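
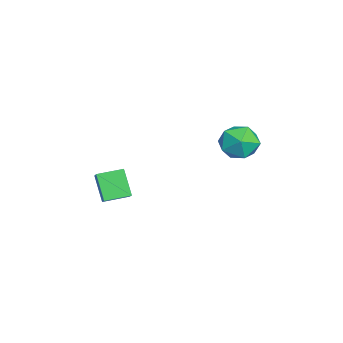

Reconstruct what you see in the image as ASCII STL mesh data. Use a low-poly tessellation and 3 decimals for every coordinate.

solid 
facet normal 0.455 0.585 0.671
outer loop
vertex 0.966 3.841 -0.254
vertex 0.602 3.355 0.416
vertex 1.406 3.122 0.074
endloop
endfacet
facet normal 0.837 0.544 0.069
outer loop
vertex 0.966 3.841 -0.254
vertex 1.406 3.122 0.074
vertex 1.383 3.271 -0.818
endloop
endfacet
facet normal 0.427 0.774 -0.467
outer loop
vertex 0.966 3.841 -0.254
vertex 1.383 3.271 -0.818
vertex 0.565 3.596 -1.026
endloop
endfacet
facet normal -0.207 0.958 -0.196
outer loop
vertex 0.966 3.841 -0.254
vertex 0.565 3.596 -1.026
vertex 0.083 3.648 -0.263
endloop
endfacet
facet normal -0.189 0.841 0.507
outer loop
vertex 0.966 3.841 -0.254
vertex 0.083 3.648 -0.263
vertex 0.602 3.355 0.416
endloop
endfacet
facet normal 0.988 -0.144 -0.050
outer loop
vertex 1.383 3.271 -0.818
vertex 1.406 3.122 0.074
vertex 1.277 2.432 -0.497
endloop
endfacet
facet normal 0.371 -0.077 0.925
outer loop
vertex 1.406 3.122 0.074
vertex 0.602 3.355 0.416
vertex 0.795 2.484 0.266
endloop
endfacet
facet normal -0.672 0.337 0.659
outer loop
vertex 0.602 3.355 0.416
vertex 0.083 3.648 -0.263
vertex -0.023 2.809 0.058
endloop
endfacet
facet normal -0.701 0.528 -0.479
outer loop
vertex 0.083 3.648 -0.263
vertex 0.565 3.596 -1.026
vertex -0.046 2.958 -0.834
endloop
endfacet
facet normal 0.325 0.230 -0.917
outer loop
vertex 0.565 3.596 -1.026
vertex 1.383 3.271 -0.818
vertex 0.758 2.725 -1.176
endloop
endfacet
facet normal 0.207 -0.958 0.196
outer loop
vertex 0.394 2.239 -0.506
vertex 1.277 2.432 -0.497
vertex 0.795 2.484 0.266
endloop
endfacet
facet normal -0.427 -0.774 0.467
outer loop
vertex 0.394 2.239 -0.506
vertex 0.795 2.484 0.266
vertex -0.023 2.809 0.058
endloop
endfacet
facet normal -0.837 -0.544 -0.069
outer loop
vertex 0.394 2.239 -0.506
vertex -0.023 2.809 0.058
vertex -0.046 2.958 -0.834
endloop
endfacet
facet normal -0.455 -0.585 -0.671
outer loop
vertex 0.394 2.239 -0.506
vertex -0.046 2.958 -0.834
vertex 0.758 2.725 -1.176
endloop
endfacet
facet normal 0.189 -0.841 -0.507
outer loop
vertex 0.394 2.239 -0.506
vertex 0.758 2.725 -1.176
vertex 1.277 2.432 -0.497
endloop
endfacet
facet normal 0.701 -0.528 0.479
outer loop
vertex 0.795 2.484 0.266
vertex 1.277 2.432 -0.497
vertex 1.406 3.122 0.074
endloop
endfacet
facet normal -0.325 -0.230 0.917
outer loop
vertex -0.023 2.809 0.058
vertex 0.795 2.484 0.266
vertex 0.602 3.355 0.416
endloop
endfacet
facet normal -0.988 0.144 0.050
outer loop
vertex -0.046 2.958 -0.834
vertex -0.023 2.809 0.058
vertex 0.083 3.648 -0.263
endloop
endfacet
facet normal -0.371 0.077 -0.925
outer loop
vertex 0.758 2.725 -1.176
vertex -0.046 2.958 -0.834
vertex 0.565 3.596 -1.026
endloop
endfacet
facet normal 0.672 -0.337 -0.659
outer loop
vertex 1.277 2.432 -0.497
vertex 0.758 2.725 -1.176
vertex 1.383 3.271 -0.818
endloop
endfacet
facet normal -0.507 -0.275 0.817
outer loop
vertex 1.724 -2.194 -1.706
vertex 1.432 -1.197 -1.552
vertex 0.663 -2.392 -2.431
endloop
endfacet
facet normal 0.278 -0.949 -0.147
outer loop
vertex 1.308 -2.043 -3.468
vertex 1.724 -2.194 -1.706
vertex 0.663 -2.392 -2.431
endloop
endfacet
facet normal -0.507 -0.274 0.817
outer loop
vertex 0.663 -2.392 -2.431
vertex 1.432 -1.197 -1.552
vertex 0.372 -1.395 -2.277
endloop
endfacet
facet normal -0.816 -0.152 -0.558
outer loop
vertex 0.372 -1.395 -2.277
vertex 1.308 -2.043 -3.468
vertex 0.663 -2.392 -2.431
endloop
endfacet
facet normal 0.815 0.153 0.558
outer loop
vertex 1.724 -2.194 -1.706
vertex 2.077 -0.848 -2.589
vertex 1.432 -1.197 -1.552
endloop
endfacet
facet normal 0.278 -0.949 -0.147
outer loop
vertex 2.368 -1.845 -2.743
vertex 1.724 -2.194 -1.706
vertex 1.308 -2.043 -3.468
endloop
endfacet
facet normal 0.816 0.152 0.558
outer loop
vertex 2.368 -1.845 -2.743
vertex 2.077 -0.848 -2.589
vertex 1.724 -2.194 -1.706
endloop
endfacet
facet normal -0.278 0.949 0.147
outer loop
vertex 1.432 -1.197 -1.552
vertex 2.077 -0.848 -2.589
vertex 0.372 -1.395 -2.277
endloop
endfacet
facet normal -0.816 -0.153 -0.558
outer loop
vertex 1.016 -1.046 -3.314
vertex 1.308 -2.043 -3.468
vertex 0.372 -1.395 -2.277
endloop
endfacet
facet normal -0.278 0.949 0.147
outer loop
vertex 0.372 -1.395 -2.277
vertex 2.077 -0.848 -2.589
vertex 1.016 -1.046 -3.314
endloop
endfacet
facet normal 0.507 0.275 -0.817
outer loop
vertex 1.016 -1.046 -3.314
vertex 2.368 -1.845 -2.743
vertex 1.308 -2.043 -3.468
endloop
endfacet
facet normal 0.507 0.274 -0.817
outer loop
vertex 2.077 -0.848 -2.589
vertex 2.368 -1.845 -2.743
vertex 1.016 -1.046 -3.314
endloop
endfacet

endsolid


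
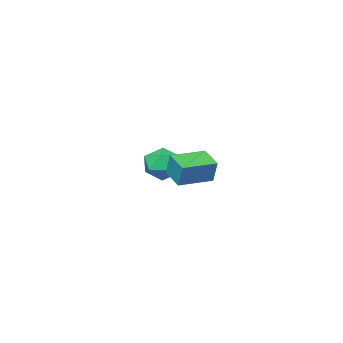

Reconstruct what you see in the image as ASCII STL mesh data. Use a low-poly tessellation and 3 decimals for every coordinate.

solid 
facet normal -0.982 0.190 0.002
outer loop
vertex 2.544 3.416 2.418
vertex 2.764 4.558 2.02
vertex 2.467 3.028 1.264
endloop
endfacet
facet normal -0.179 -0.929 0.324
outer loop
vertex 4.156 2.702 1.26
vertex 2.544 3.416 2.418
vertex 2.467 3.028 1.264
endloop
endfacet
facet normal -0.982 0.190 0.002
outer loop
vertex 2.467 3.028 1.264
vertex 2.764 4.558 2.02
vertex 2.687 4.171 0.865
endloop
endfacet
facet normal -0.064 -0.318 -0.946
outer loop
vertex 2.687 4.171 0.865
vertex 4.156 2.702 1.26
vertex 2.467 3.028 1.264
endloop
endfacet
facet normal 0.064 0.317 0.946
outer loop
vertex 2.544 3.416 2.418
vertex 4.453 4.232 2.016
vertex 2.764 4.558 2.02
endloop
endfacet
facet normal -0.179 -0.929 0.323
outer loop
vertex 4.233 3.089 2.415
vertex 2.544 3.416 2.418
vertex 4.156 2.702 1.26
endloop
endfacet
facet normal 0.063 0.318 0.946
outer loop
vertex 4.233 3.089 2.415
vertex 4.453 4.232 2.016
vertex 2.544 3.416 2.418
endloop
endfacet
facet normal 0.179 0.929 -0.323
outer loop
vertex 2.764 4.558 2.02
vertex 4.453 4.232 2.016
vertex 2.687 4.171 0.865
endloop
endfacet
facet normal -0.063 -0.318 -0.946
outer loop
vertex 4.376 3.844 0.862
vertex 4.156 2.702 1.26
vertex 2.687 4.171 0.865
endloop
endfacet
facet normal 0.179 0.929 -0.324
outer loop
vertex 2.687 4.171 0.865
vertex 4.453 4.232 2.016
vertex 4.376 3.844 0.862
endloop
endfacet
facet normal 0.982 -0.190 -0.002
outer loop
vertex 4.376 3.844 0.862
vertex 4.233 3.089 2.415
vertex 4.156 2.702 1.26
endloop
endfacet
facet normal 0.982 -0.190 -0.002
outer loop
vertex 4.453 4.232 2.016
vertex 4.233 3.089 2.415
vertex 4.376 3.844 0.862
endloop
endfacet
facet normal -0.914 0.400 0.067
outer loop
vertex -0.013 -1.525 -0.839
vertex -0.325 -2.34 -0.235
vertex 0.088 -1.472 0.216
endloop
endfacet
facet normal -0.419 0.908 -0.006
outer loop
vertex -0.013 -1.525 -0.839
vertex 0.088 -1.472 0.216
vertex 0.868 -1.116 -0.41
endloop
endfacet
facet normal -0.066 0.787 -0.614
outer loop
vertex -0.013 -1.525 -0.839
vertex 0.868 -1.116 -0.41
vertex 0.937 -1.765 -1.249
endloop
endfacet
facet normal -0.344 0.204 -0.917
outer loop
vertex -0.013 -1.525 -0.839
vertex 0.937 -1.765 -1.249
vertex 0.199 -2.521 -1.14
endloop
endfacet
facet normal -0.868 -0.035 -0.496
outer loop
vertex -0.013 -1.525 -0.839
vertex 0.199 -2.521 -1.14
vertex -0.325 -2.34 -0.235
endloop
endfacet
facet normal 0.044 0.844 0.534
outer loop
vertex 0.868 -1.116 -0.41
vertex 0.088 -1.472 0.216
vertex 1.101 -1.679 0.46
endloop
endfacet
facet normal -0.758 0.022 0.652
outer loop
vertex 0.088 -1.472 0.216
vertex -0.325 -2.34 -0.235
vertex 0.363 -2.435 0.569
endloop
endfacet
facet normal -0.683 -0.683 -0.259
outer loop
vertex -0.325 -2.34 -0.235
vertex 0.199 -2.521 -1.14
vertex 0.432 -3.084 -0.27
endloop
endfacet
facet normal 0.166 -0.297 -0.940
outer loop
vertex 0.199 -2.521 -1.14
vertex 0.937 -1.765 -1.249
vertex 1.212 -2.728 -0.896
endloop
endfacet
facet normal 0.615 0.647 -0.450
outer loop
vertex 0.937 -1.765 -1.249
vertex 0.868 -1.116 -0.41
vertex 1.625 -1.86 -0.445
endloop
endfacet
facet normal 0.344 -0.204 0.917
outer loop
vertex 1.313 -2.675 0.159
vertex 1.101 -1.679 0.46
vertex 0.363 -2.435 0.569
endloop
endfacet
facet normal 0.066 -0.787 0.614
outer loop
vertex 1.313 -2.675 0.159
vertex 0.363 -2.435 0.569
vertex 0.432 -3.084 -0.27
endloop
endfacet
facet normal 0.419 -0.908 0.006
outer loop
vertex 1.313 -2.675 0.159
vertex 0.432 -3.084 -0.27
vertex 1.212 -2.728 -0.896
endloop
endfacet
facet normal 0.914 -0.400 -0.067
outer loop
vertex 1.313 -2.675 0.159
vertex 1.212 -2.728 -0.896
vertex 1.625 -1.86 -0.445
endloop
endfacet
facet normal 0.868 0.035 0.496
outer loop
vertex 1.313 -2.675 0.159
vertex 1.625 -1.86 -0.445
vertex 1.101 -1.679 0.46
endloop
endfacet
facet normal -0.166 0.297 0.940
outer loop
vertex 0.363 -2.435 0.569
vertex 1.101 -1.679 0.46
vertex 0.088 -1.472 0.216
endloop
endfacet
facet normal -0.615 -0.647 0.450
outer loop
vertex 0.432 -3.084 -0.27
vertex 0.363 -2.435 0.569
vertex -0.325 -2.34 -0.235
endloop
endfacet
facet normal -0.044 -0.844 -0.534
outer loop
vertex 1.212 -2.728 -0.896
vertex 0.432 -3.084 -0.27
vertex 0.199 -2.521 -1.14
endloop
endfacet
facet normal 0.758 -0.022 -0.652
outer loop
vertex 1.625 -1.86 -0.445
vertex 1.212 -2.728 -0.896
vertex 0.937 -1.765 -1.249
endloop
endfacet
facet normal 0.683 0.683 0.259
outer loop
vertex 1.101 -1.679 0.46
vertex 1.625 -1.86 -0.445
vertex 0.868 -1.116 -0.41
endloop
endfacet

endsolid


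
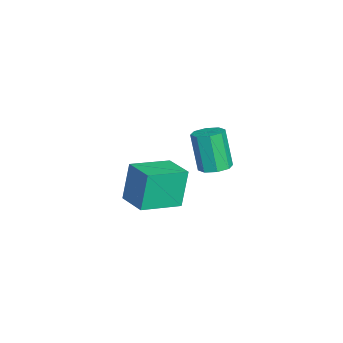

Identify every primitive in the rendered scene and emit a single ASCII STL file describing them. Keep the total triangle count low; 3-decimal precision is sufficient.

solid 
facet normal 0.282 0.172 -0.944
outer loop
vertex 4.193 2.565 1.823
vertex 3.492 2.486 1.599
vertex 3.908 3.054 1.827
endloop
endfacet
facet normal 0.817 0.473 0.330
outer loop
vertex 4.193 2.565 1.823
vertex 3.908 3.054 1.827
vertex 3.649 2.233 3.645
endloop
endfacet
facet normal 0.817 0.473 0.330
outer loop
vertex 3.649 2.233 3.645
vertex 3.908 3.054 1.827
vertex 3.364 2.722 3.649
endloop
endfacet
facet normal -0.282 -0.172 0.944
outer loop
vertex 3.649 2.233 3.645
vertex 3.364 2.722 3.649
vertex 2.948 2.154 3.421
endloop
endfacet
facet normal 0.281 0.173 -0.944
outer loop
vertex 3.908 3.054 1.827
vertex 3.492 2.486 1.599
vertex 3.379 3.211 1.698
endloop
endfacet
facet normal 0.222 0.945 0.239
outer loop
vertex 3.908 3.054 1.827
vertex 3.379 3.211 1.698
vertex 3.364 2.722 3.649
endloop
endfacet
facet normal 0.222 0.945 0.239
outer loop
vertex 3.364 2.722 3.649
vertex 3.379 3.211 1.698
vertex 2.835 2.879 3.519
endloop
endfacet
facet normal -0.283 -0.172 0.944
outer loop
vertex 3.364 2.722 3.649
vertex 2.835 2.879 3.519
vertex 2.948 2.154 3.421
endloop
endfacet
facet normal 0.281 0.173 -0.944
outer loop
vertex 3.379 3.211 1.698
vertex 3.492 2.486 1.599
vertex 2.916 2.943 1.511
endloop
endfacet
facet normal -0.503 0.864 0.007
outer loop
vertex 3.379 3.211 1.698
vertex 2.916 2.943 1.511
vertex 2.835 2.879 3.519
endloop
endfacet
facet normal -0.504 0.864 0.007
outer loop
vertex 2.835 2.879 3.519
vertex 2.916 2.943 1.511
vertex 2.373 2.611 3.332
endloop
endfacet
facet normal -0.282 -0.172 0.944
outer loop
vertex 2.835 2.879 3.519
vertex 2.373 2.611 3.332
vertex 2.948 2.154 3.421
endloop
endfacet
facet normal 0.282 0.174 -0.944
outer loop
vertex 2.916 2.943 1.511
vertex 3.492 2.486 1.599
vertex 2.791 2.407 1.375
endloop
endfacet
facet normal -0.934 0.276 -0.228
outer loop
vertex 2.916 2.943 1.511
vertex 2.791 2.407 1.375
vertex 2.373 2.611 3.332
endloop
endfacet
facet normal -0.933 0.277 -0.228
outer loop
vertex 2.373 2.611 3.332
vertex 2.791 2.407 1.375
vertex 2.247 2.075 3.197
endloop
endfacet
facet normal -0.282 -0.171 0.944
outer loop
vertex 2.373 2.611 3.332
vertex 2.247 2.075 3.197
vertex 2.948 2.154 3.421
endloop
endfacet
facet normal 0.282 0.172 -0.944
outer loop
vertex 2.791 2.407 1.375
vertex 3.492 2.486 1.599
vertex 3.076 1.918 1.371
endloop
endfacet
facet normal -0.817 -0.473 -0.330
outer loop
vertex 2.791 2.407 1.375
vertex 3.076 1.918 1.371
vertex 2.247 2.075 3.197
endloop
endfacet
facet normal -0.817 -0.473 -0.330
outer loop
vertex 2.247 2.075 3.197
vertex 3.076 1.918 1.371
vertex 2.532 1.586 3.193
endloop
endfacet
facet normal -0.282 -0.172 0.944
outer loop
vertex 2.247 2.075 3.197
vertex 2.532 1.586 3.193
vertex 2.948 2.154 3.421
endloop
endfacet
facet normal 0.283 0.172 -0.944
outer loop
vertex 3.076 1.918 1.371
vertex 3.492 2.486 1.599
vertex 3.605 1.761 1.501
endloop
endfacet
facet normal -0.222 -0.945 -0.239
outer loop
vertex 3.076 1.918 1.371
vertex 3.605 1.761 1.501
vertex 2.532 1.586 3.193
endloop
endfacet
facet normal -0.222 -0.945 -0.239
outer loop
vertex 2.532 1.586 3.193
vertex 3.605 1.761 1.501
vertex 3.061 1.429 3.322
endloop
endfacet
facet normal -0.281 -0.173 0.944
outer loop
vertex 2.532 1.586 3.193
vertex 3.061 1.429 3.322
vertex 2.948 2.154 3.421
endloop
endfacet
facet normal 0.282 0.172 -0.944
outer loop
vertex 3.605 1.761 1.501
vertex 3.492 2.486 1.599
vertex 4.067 2.029 1.688
endloop
endfacet
facet normal 0.504 -0.864 -0.007
outer loop
vertex 3.605 1.761 1.501
vertex 4.067 2.029 1.688
vertex 3.061 1.429 3.322
endloop
endfacet
facet normal 0.503 -0.864 -0.007
outer loop
vertex 3.061 1.429 3.322
vertex 4.067 2.029 1.688
vertex 3.524 1.697 3.509
endloop
endfacet
facet normal -0.281 -0.173 0.944
outer loop
vertex 3.061 1.429 3.322
vertex 3.524 1.697 3.509
vertex 2.948 2.154 3.421
endloop
endfacet
facet normal 0.282 0.171 -0.944
outer loop
vertex 4.067 2.029 1.688
vertex 3.492 2.486 1.599
vertex 4.193 2.565 1.823
endloop
endfacet
facet normal 0.934 -0.277 0.228
outer loop
vertex 4.067 2.029 1.688
vertex 4.193 2.565 1.823
vertex 3.524 1.697 3.509
endloop
endfacet
facet normal 0.934 -0.276 0.229
outer loop
vertex 3.524 1.697 3.509
vertex 4.193 2.565 1.823
vertex 3.649 2.233 3.645
endloop
endfacet
facet normal -0.282 -0.174 0.944
outer loop
vertex 3.524 1.697 3.509
vertex 3.649 2.233 3.645
vertex 2.948 2.154 3.421
endloop
endfacet
facet normal -0.829 -0.550 -0.102
outer loop
vertex -0.549 -1.289 -1.084
vertex -1.658 0.478 -1.605
vertex -0.107 -1.591 -3.053
endloop
endfacet
facet normal 0.516 -0.822 0.242
outer loop
vertex 1.178 -0.738 -2.895
vertex -0.549 -1.289 -1.084
vertex -0.107 -1.591 -3.053
endloop
endfacet
facet normal -0.829 -0.550 -0.102
outer loop
vertex -0.107 -1.591 -3.053
vertex -1.658 0.478 -1.605
vertex -1.215 0.176 -3.573
endloop
endfacet
facet normal 0.217 -0.148 -0.965
outer loop
vertex -1.215 0.176 -3.573
vertex 1.178 -0.738 -2.895
vertex -0.107 -1.591 -3.053
endloop
endfacet
facet normal -0.217 0.148 0.965
outer loop
vertex -0.549 -1.289 -1.084
vertex -0.373 1.331 -1.447
vertex -1.658 0.478 -1.605
endloop
endfacet
facet normal 0.516 -0.822 0.242
outer loop
vertex 0.735 -0.436 -0.927
vertex -0.549 -1.289 -1.084
vertex 1.178 -0.738 -2.895
endloop
endfacet
facet normal -0.216 0.148 0.965
outer loop
vertex 0.735 -0.436 -0.927
vertex -0.373 1.331 -1.447
vertex -0.549 -1.289 -1.084
endloop
endfacet
facet normal -0.516 0.822 -0.242
outer loop
vertex -1.658 0.478 -1.605
vertex -0.373 1.331 -1.447
vertex -1.215 0.176 -3.573
endloop
endfacet
facet normal 0.217 -0.149 -0.965
outer loop
vertex 0.069 1.029 -3.416
vertex 1.178 -0.738 -2.895
vertex -1.215 0.176 -3.573
endloop
endfacet
facet normal -0.516 0.822 -0.242
outer loop
vertex -1.215 0.176 -3.573
vertex -0.373 1.331 -1.447
vertex 0.069 1.029 -3.416
endloop
endfacet
facet normal 0.829 0.550 0.102
outer loop
vertex 0.069 1.029 -3.416
vertex 0.735 -0.436 -0.927
vertex 1.178 -0.738 -2.895
endloop
endfacet
facet normal 0.829 0.550 0.102
outer loop
vertex -0.373 1.331 -1.447
vertex 0.735 -0.436 -0.927
vertex 0.069 1.029 -3.416
endloop
endfacet

endsolid


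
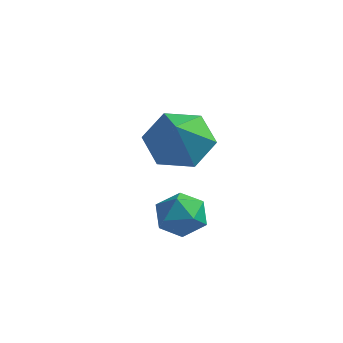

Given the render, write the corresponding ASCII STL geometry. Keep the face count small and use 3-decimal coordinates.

solid 
facet normal 0.077 0.396 0.915
outer loop
vertex 1.142 1.06 -0.049
vertex 1.399 0.368 0.229
vertex 1.915 0.899 -0.044
endloop
endfacet
facet normal 0.183 0.892 0.413
outer loop
vertex 1.142 1.06 -0.049
vertex 1.915 0.899 -0.044
vertex 1.59 1.255 -0.668
endloop
endfacet
facet normal -0.398 0.917 0.001
outer loop
vertex 1.142 1.06 -0.049
vertex 1.59 1.255 -0.668
vertex 0.874 0.944 -0.782
endloop
endfacet
facet normal -0.865 0.437 0.247
outer loop
vertex 1.142 1.06 -0.049
vertex 0.874 0.944 -0.782
vertex 0.756 0.396 -0.227
endloop
endfacet
facet normal -0.571 0.114 0.813
outer loop
vertex 1.142 1.06 -0.049
vertex 0.756 0.396 -0.227
vertex 1.399 0.368 0.229
endloop
endfacet
facet normal 0.731 0.682 0.008
outer loop
vertex 1.59 1.255 -0.668
vertex 1.915 0.899 -0.044
vertex 2.124 0.684 -0.773
endloop
endfacet
facet normal 0.558 -0.121 0.821
outer loop
vertex 1.915 0.899 -0.044
vertex 1.399 0.368 0.229
vertex 2.006 0.136 -0.218
endloop
endfacet
facet normal -0.489 -0.577 0.654
outer loop
vertex 1.399 0.368 0.229
vertex 0.756 0.396 -0.227
vertex 1.29 -0.175 -0.332
endloop
endfacet
facet normal -0.964 -0.056 -0.260
outer loop
vertex 0.756 0.396 -0.227
vertex 0.874 0.944 -0.782
vertex 0.965 0.181 -0.956
endloop
endfacet
facet normal -0.209 0.723 -0.659
outer loop
vertex 0.874 0.944 -0.782
vertex 1.59 1.255 -0.668
vertex 1.481 0.712 -1.229
endloop
endfacet
facet normal 0.865 -0.437 -0.247
outer loop
vertex 1.738 0.02 -0.951
vertex 2.124 0.684 -0.773
vertex 2.006 0.136 -0.218
endloop
endfacet
facet normal 0.398 -0.917 -0.001
outer loop
vertex 1.738 0.02 -0.951
vertex 2.006 0.136 -0.218
vertex 1.29 -0.175 -0.332
endloop
endfacet
facet normal -0.183 -0.892 -0.413
outer loop
vertex 1.738 0.02 -0.951
vertex 1.29 -0.175 -0.332
vertex 0.965 0.181 -0.956
endloop
endfacet
facet normal -0.077 -0.396 -0.915
outer loop
vertex 1.738 0.02 -0.951
vertex 0.965 0.181 -0.956
vertex 1.481 0.712 -1.229
endloop
endfacet
facet normal 0.571 -0.114 -0.813
outer loop
vertex 1.738 0.02 -0.951
vertex 1.481 0.712 -1.229
vertex 2.124 0.684 -0.773
endloop
endfacet
facet normal 0.964 0.056 0.260
outer loop
vertex 2.006 0.136 -0.218
vertex 2.124 0.684 -0.773
vertex 1.915 0.899 -0.044
endloop
endfacet
facet normal 0.209 -0.723 0.659
outer loop
vertex 1.29 -0.175 -0.332
vertex 2.006 0.136 -0.218
vertex 1.399 0.368 0.229
endloop
endfacet
facet normal -0.731 -0.682 -0.008
outer loop
vertex 0.965 0.181 -0.956
vertex 1.29 -0.175 -0.332
vertex 0.756 0.396 -0.227
endloop
endfacet
facet normal -0.558 0.121 -0.821
outer loop
vertex 1.481 0.712 -1.229
vertex 0.965 0.181 -0.956
vertex 0.874 0.944 -0.782
endloop
endfacet
facet normal 0.489 0.577 -0.654
outer loop
vertex 2.124 0.684 -0.773
vertex 1.481 0.712 -1.229
vertex 1.59 1.255 -0.668
endloop
endfacet
facet normal -0.252 0.624 -0.740
outer loop
vertex 0.564 3.107 -0.429
vertex -0.154 3.565 0.201
vertex 0.84 3.934 0.174
endloop
endfacet
facet normal 0.944 -0.330 0.020
outer loop
vertex 0.564 3.107 -0.429
vertex 0.84 3.934 0.174
vertex 0.294 2.455 1.519
endloop
endfacet
facet normal -0.252 0.624 -0.740
outer loop
vertex 0.84 3.934 0.174
vertex -0.154 3.565 0.201
vertex 0.121 4.392 0.805
endloop
endfacet
facet normal 0.729 0.293 0.618
outer loop
vertex 0.84 3.934 0.174
vertex 0.121 4.392 0.805
vertex 0.294 2.455 1.519
endloop
endfacet
facet normal -0.252 0.624 -0.740
outer loop
vertex 0.121 4.392 0.805
vertex -0.154 3.565 0.201
vertex -0.872 4.023 0.832
endloop
endfacet
facet normal -0.100 0.336 0.936
outer loop
vertex 0.121 4.392 0.805
vertex -0.872 4.023 0.832
vertex 0.294 2.455 1.519
endloop
endfacet
facet normal -0.252 0.624 -0.740
outer loop
vertex -0.872 4.023 0.832
vertex -0.154 3.565 0.201
vertex -1.147 3.196 0.228
endloop
endfacet
facet normal -0.714 -0.243 0.657
outer loop
vertex -0.872 4.023 0.832
vertex -1.147 3.196 0.228
vertex 0.294 2.455 1.519
endloop
endfacet
facet normal -0.252 0.623 -0.740
outer loop
vertex -1.147 3.196 0.228
vertex -0.154 3.565 0.201
vertex -0.429 2.738 -0.402
endloop
endfacet
facet normal -0.499 -0.865 0.060
outer loop
vertex -1.147 3.196 0.228
vertex -0.429 2.738 -0.402
vertex 0.294 2.455 1.519
endloop
endfacet
facet normal -0.252 0.623 -0.740
outer loop
vertex -0.429 2.738 -0.402
vertex -0.154 3.565 0.201
vertex 0.564 3.107 -0.429
endloop
endfacet
facet normal 0.330 -0.908 -0.258
outer loop
vertex -0.429 2.738 -0.402
vertex 0.564 3.107 -0.429
vertex 0.294 2.455 1.519
endloop
endfacet

endsolid


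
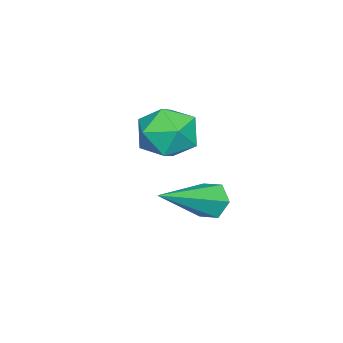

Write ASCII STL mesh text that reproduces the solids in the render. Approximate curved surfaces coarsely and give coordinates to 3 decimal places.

solid 
facet normal -0.815 0.336 -0.472
outer loop
vertex 1.685 -0.383 -2.835
vertex 1.507 -0.197 -2.395
vertex 1.8 0.094 -2.694
endloop
endfacet
facet normal 0.713 0.035 -0.700
outer loop
vertex 1.685 -0.383 -2.835
vertex 1.8 0.094 -2.694
vertex 2.973 -0.803 -1.545
endloop
endfacet
facet normal -0.815 0.337 -0.471
outer loop
vertex 1.8 0.094 -2.694
vertex 1.507 -0.197 -2.395
vertex 1.622 0.279 -2.253
endloop
endfacet
facet normal 0.643 0.763 -0.061
outer loop
vertex 1.8 0.094 -2.694
vertex 1.622 0.279 -2.253
vertex 2.973 -0.803 -1.545
endloop
endfacet
facet normal -0.814 0.338 -0.472
outer loop
vertex 1.622 0.279 -2.253
vertex 1.507 -0.197 -2.395
vertex 1.328 -0.012 -1.954
endloop
endfacet
facet normal 0.124 0.647 0.752
outer loop
vertex 1.622 0.279 -2.253
vertex 1.328 -0.012 -1.954
vertex 2.973 -0.803 -1.545
endloop
endfacet
facet normal -0.814 0.338 -0.472
outer loop
vertex 1.328 -0.012 -1.954
vertex 1.507 -0.197 -2.395
vertex 1.213 -0.488 -2.096
endloop
endfacet
facet normal -0.325 -0.197 0.925
outer loop
vertex 1.328 -0.012 -1.954
vertex 1.213 -0.488 -2.096
vertex 2.973 -0.803 -1.545
endloop
endfacet
facet normal -0.814 0.337 -0.473
outer loop
vertex 1.213 -0.488 -2.096
vertex 1.507 -0.197 -2.395
vertex 1.392 -0.673 -2.536
endloop
endfacet
facet normal -0.255 -0.924 0.285
outer loop
vertex 1.213 -0.488 -2.096
vertex 1.392 -0.673 -2.536
vertex 2.973 -0.803 -1.545
endloop
endfacet
facet normal -0.815 0.337 -0.472
outer loop
vertex 1.392 -0.673 -2.536
vertex 1.507 -0.197 -2.395
vertex 1.685 -0.383 -2.835
endloop
endfacet
facet normal 0.263 -0.809 -0.526
outer loop
vertex 1.392 -0.673 -2.536
vertex 1.685 -0.383 -2.835
vertex 2.973 -0.803 -1.545
endloop
endfacet
facet normal -0.886 0.358 0.296
outer loop
vertex -0.66 -1.541 -1.703
vertex -0.661 -2.059 -1.08
vertex -0.335 -1.323 -0.994
endloop
endfacet
facet normal -0.505 0.863 -0.034
outer loop
vertex -0.66 -1.541 -1.703
vertex -0.335 -1.323 -0.994
vertex 0.038 -1.132 -1.686
endloop
endfacet
facet normal -0.353 0.630 -0.692
outer loop
vertex -0.66 -1.541 -1.703
vertex 0.038 -1.132 -1.686
vertex -0.057 -1.75 -2.201
endloop
endfacet
facet normal -0.641 -0.019 -0.768
outer loop
vertex -0.66 -1.541 -1.703
vertex -0.057 -1.75 -2.201
vertex -0.489 -2.323 -1.826
endloop
endfacet
facet normal -0.970 -0.187 -0.157
outer loop
vertex -0.66 -1.541 -1.703
vertex -0.489 -2.323 -1.826
vertex -0.661 -2.059 -1.08
endloop
endfacet
facet normal 0.110 0.941 0.319
outer loop
vertex 0.038 -1.132 -1.686
vertex -0.335 -1.323 -0.994
vertex 0.469 -1.397 -1.054
endloop
endfacet
facet normal -0.506 0.124 0.853
outer loop
vertex -0.335 -1.323 -0.994
vertex -0.661 -2.059 -1.08
vertex 0.037 -1.97 -0.679
endloop
endfacet
facet normal -0.642 -0.757 0.120
outer loop
vertex -0.661 -2.059 -1.08
vertex -0.489 -2.323 -1.826
vertex -0.058 -2.588 -1.194
endloop
endfacet
facet normal -0.109 -0.485 -0.868
outer loop
vertex -0.489 -2.323 -1.826
vertex -0.057 -1.75 -2.201
vertex 0.315 -2.397 -1.886
endloop
endfacet
facet normal 0.355 0.566 -0.744
outer loop
vertex -0.057 -1.75 -2.201
vertex 0.038 -1.132 -1.686
vertex 0.641 -1.661 -1.8
endloop
endfacet
facet normal 0.641 0.019 0.768
outer loop
vertex 0.64 -2.179 -1.177
vertex 0.469 -1.397 -1.054
vertex 0.037 -1.97 -0.679
endloop
endfacet
facet normal 0.353 -0.630 0.692
outer loop
vertex 0.64 -2.179 -1.177
vertex 0.037 -1.97 -0.679
vertex -0.058 -2.588 -1.194
endloop
endfacet
facet normal 0.505 -0.863 0.034
outer loop
vertex 0.64 -2.179 -1.177
vertex -0.058 -2.588 -1.194
vertex 0.315 -2.397 -1.886
endloop
endfacet
facet normal 0.886 -0.358 -0.296
outer loop
vertex 0.64 -2.179 -1.177
vertex 0.315 -2.397 -1.886
vertex 0.641 -1.661 -1.8
endloop
endfacet
facet normal 0.970 0.187 0.157
outer loop
vertex 0.64 -2.179 -1.177
vertex 0.641 -1.661 -1.8
vertex 0.469 -1.397 -1.054
endloop
endfacet
facet normal 0.109 0.485 0.868
outer loop
vertex 0.037 -1.97 -0.679
vertex 0.469 -1.397 -1.054
vertex -0.335 -1.323 -0.994
endloop
endfacet
facet normal -0.355 -0.566 0.744
outer loop
vertex -0.058 -2.588 -1.194
vertex 0.037 -1.97 -0.679
vertex -0.661 -2.059 -1.08
endloop
endfacet
facet normal -0.110 -0.941 -0.319
outer loop
vertex 0.315 -2.397 -1.886
vertex -0.058 -2.588 -1.194
vertex -0.489 -2.323 -1.826
endloop
endfacet
facet normal 0.506 -0.124 -0.853
outer loop
vertex 0.641 -1.661 -1.8
vertex 0.315 -2.397 -1.886
vertex -0.057 -1.75 -2.201
endloop
endfacet
facet normal 0.642 0.757 -0.120
outer loop
vertex 0.469 -1.397 -1.054
vertex 0.641 -1.661 -1.8
vertex 0.038 -1.132 -1.686
endloop
endfacet

endsolid


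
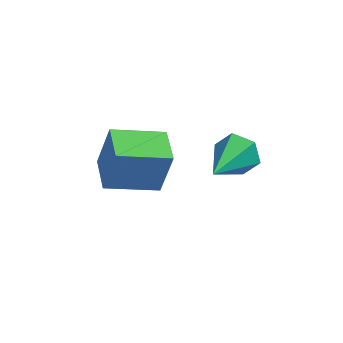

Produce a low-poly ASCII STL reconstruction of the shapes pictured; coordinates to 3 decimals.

solid 
facet normal 0.285 0.885 -0.369
outer loop
vertex 1.856 1.09 0.552
vertex 1.661 1.397 1.138
vertex 2.306 1.161 1.07
endloop
endfacet
facet normal 0.567 -0.724 -0.393
outer loop
vertex 1.856 1.09 0.552
vertex 2.306 1.161 1.07
vertex 1.179 -0.097 1.762
endloop
endfacet
facet normal 0.285 0.885 -0.369
outer loop
vertex 2.306 1.161 1.07
vertex 1.661 1.397 1.138
vertex 2.111 1.468 1.656
endloop
endfacet
facet normal 0.768 -0.425 0.478
outer loop
vertex 2.306 1.161 1.07
vertex 2.111 1.468 1.656
vertex 1.179 -0.097 1.762
endloop
endfacet
facet normal 0.286 0.884 -0.370
outer loop
vertex 2.111 1.468 1.656
vertex 1.661 1.397 1.138
vertex 1.467 1.705 1.724
endloop
endfacet
facet normal 0.106 0.004 0.994
outer loop
vertex 2.111 1.468 1.656
vertex 1.467 1.705 1.724
vertex 1.179 -0.097 1.762
endloop
endfacet
facet normal 0.286 0.884 -0.370
outer loop
vertex 1.467 1.705 1.724
vertex 1.661 1.397 1.138
vertex 1.017 1.634 1.206
endloop
endfacet
facet normal -0.757 0.134 0.639
outer loop
vertex 1.467 1.705 1.724
vertex 1.017 1.634 1.206
vertex 1.179 -0.097 1.762
endloop
endfacet
facet normal 0.286 0.884 -0.370
outer loop
vertex 1.017 1.634 1.206
vertex 1.661 1.397 1.138
vertex 1.211 1.326 0.62
endloop
endfacet
facet normal -0.959 -0.164 -0.231
outer loop
vertex 1.017 1.634 1.206
vertex 1.211 1.326 0.62
vertex 1.179 -0.097 1.762
endloop
endfacet
facet normal 0.285 0.885 -0.369
outer loop
vertex 1.211 1.326 0.62
vertex 1.661 1.397 1.138
vertex 1.856 1.09 0.552
endloop
endfacet
facet normal -0.296 -0.594 -0.748
outer loop
vertex 1.211 1.326 0.62
vertex 1.856 1.09 0.552
vertex 1.179 -0.097 1.762
endloop
endfacet
facet normal -0.922 -0.293 0.252
outer loop
vertex -1.502 0.536 1.487
vertex -1.852 1.631 1.481
vertex -1.853 0.416 0.065
endloop
endfacet
facet normal 0.305 -0.952 0.005
outer loop
vertex -0.368 0.889 -0.341
vertex -1.502 0.536 1.487
vertex -1.853 0.416 0.065
endloop
endfacet
facet normal -0.922 -0.293 0.252
outer loop
vertex -1.853 0.416 0.065
vertex -1.852 1.631 1.481
vertex -2.203 1.512 0.059
endloop
endfacet
facet normal -0.239 -0.081 -0.968
outer loop
vertex -2.203 1.512 0.059
vertex -0.368 0.889 -0.341
vertex -1.853 0.416 0.065
endloop
endfacet
facet normal 0.239 0.082 0.968
outer loop
vertex -1.502 0.536 1.487
vertex -0.367 2.104 1.075
vertex -1.852 1.631 1.481
endloop
endfacet
facet normal 0.304 -0.953 0.005
outer loop
vertex -0.017 1.008 1.081
vertex -1.502 0.536 1.487
vertex -0.368 0.889 -0.341
endloop
endfacet
facet normal 0.239 0.082 0.968
outer loop
vertex -0.017 1.008 1.081
vertex -0.367 2.104 1.075
vertex -1.502 0.536 1.487
endloop
endfacet
facet normal -0.305 0.952 -0.005
outer loop
vertex -1.852 1.631 1.481
vertex -0.367 2.104 1.075
vertex -2.203 1.512 0.059
endloop
endfacet
facet normal -0.239 -0.082 -0.968
outer loop
vertex -0.718 1.984 -0.347
vertex -0.368 0.889 -0.341
vertex -2.203 1.512 0.059
endloop
endfacet
facet normal -0.304 0.953 -0.005
outer loop
vertex -2.203 1.512 0.059
vertex -0.367 2.104 1.075
vertex -0.718 1.984 -0.347
endloop
endfacet
facet normal 0.922 0.293 -0.252
outer loop
vertex -0.718 1.984 -0.347
vertex -0.017 1.008 1.081
vertex -0.368 0.889 -0.341
endloop
endfacet
facet normal 0.922 0.293 -0.252
outer loop
vertex -0.367 2.104 1.075
vertex -0.017 1.008 1.081
vertex -0.718 1.984 -0.347
endloop
endfacet

endsolid


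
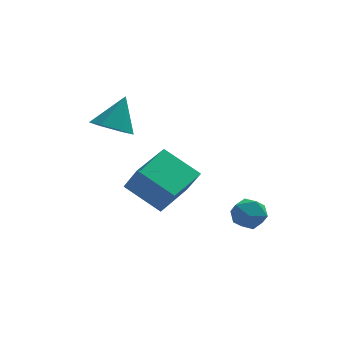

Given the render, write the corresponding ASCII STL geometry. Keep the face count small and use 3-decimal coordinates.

solid 
facet normal -0.367 -0.454 -0.812
outer loop
vertex -1.754 4.076 0.581
vertex -2.219 3.4 1.169
vertex -2.694 4.252 0.907
endloop
endfacet
facet normal 0.152 0.984 -0.093
outer loop
vertex -1.754 4.076 0.581
vertex -2.694 4.252 0.907
vertex -1.541 4.24 2.671
endloop
endfacet
facet normal -0.366 -0.454 -0.812
outer loop
vertex -2.694 4.252 0.907
vertex -2.219 3.4 1.169
vertex -3.159 3.575 1.495
endloop
endfacet
facet normal -0.574 0.725 0.380
outer loop
vertex -2.694 4.252 0.907
vertex -3.159 3.575 1.495
vertex -1.541 4.24 2.671
endloop
endfacet
facet normal -0.366 -0.454 -0.812
outer loop
vertex -3.159 3.575 1.495
vertex -2.219 3.4 1.169
vertex -2.684 2.723 1.757
endloop
endfacet
facet normal -0.569 -0.065 0.820
outer loop
vertex -3.159 3.575 1.495
vertex -2.684 2.723 1.757
vertex -1.541 4.24 2.671
endloop
endfacet
facet normal -0.366 -0.454 -0.812
outer loop
vertex -2.684 2.723 1.757
vertex -2.219 3.4 1.169
vertex -1.744 2.548 1.431
endloop
endfacet
facet normal 0.162 -0.596 0.787
outer loop
vertex -2.684 2.723 1.757
vertex -1.744 2.548 1.431
vertex -1.541 4.24 2.671
endloop
endfacet
facet normal -0.367 -0.454 -0.812
outer loop
vertex -1.744 2.548 1.431
vertex -2.219 3.4 1.169
vertex -1.279 3.224 0.843
endloop
endfacet
facet normal 0.887 -0.337 0.314
outer loop
vertex -1.744 2.548 1.431
vertex -1.279 3.224 0.843
vertex -1.541 4.24 2.671
endloop
endfacet
facet normal -0.367 -0.454 -0.812
outer loop
vertex -1.279 3.224 0.843
vertex -2.219 3.4 1.169
vertex -1.754 4.076 0.581
endloop
endfacet
facet normal 0.882 0.453 -0.126
outer loop
vertex -1.279 3.224 0.843
vertex -1.754 4.076 0.581
vertex -1.541 4.24 2.671
endloop
endfacet
facet normal -0.324 0.436 -0.839
outer loop
vertex -1.786 2.173 -1.774
vertex -0.512 3.804 -1.419
vertex -0.277 1.227 -2.849
endloop
endfacet
facet normal -0.607 -0.777 -0.169
outer loop
vertex 0.252 0.516 -1.481
vertex -1.786 2.173 -1.774
vertex -0.277 1.227 -2.849
endloop
endfacet
facet normal -0.324 0.436 -0.839
outer loop
vertex -0.277 1.227 -2.849
vertex -0.512 3.804 -1.419
vertex 0.997 2.858 -2.494
endloop
endfacet
facet normal 0.726 -0.454 -0.517
outer loop
vertex 0.997 2.858 -2.494
vertex 0.252 0.516 -1.481
vertex -0.277 1.227 -2.849
endloop
endfacet
facet normal -0.726 0.454 0.517
outer loop
vertex -1.786 2.173 -1.774
vertex 0.017 3.093 -0.051
vertex -0.512 3.804 -1.419
endloop
endfacet
facet normal -0.607 -0.777 -0.169
outer loop
vertex -1.257 1.462 -0.406
vertex -1.786 2.173 -1.774
vertex 0.252 0.516 -1.481
endloop
endfacet
facet normal -0.726 0.454 0.517
outer loop
vertex -1.257 1.462 -0.406
vertex 0.017 3.093 -0.051
vertex -1.786 2.173 -1.774
endloop
endfacet
facet normal 0.607 0.777 0.169
outer loop
vertex -0.512 3.804 -1.419
vertex 0.017 3.093 -0.051
vertex 0.997 2.858 -2.494
endloop
endfacet
facet normal 0.726 -0.454 -0.517
outer loop
vertex 1.526 2.147 -1.126
vertex 0.252 0.516 -1.481
vertex 0.997 2.858 -2.494
endloop
endfacet
facet normal 0.607 0.777 0.169
outer loop
vertex 0.997 2.858 -2.494
vertex 0.017 3.093 -0.051
vertex 1.526 2.147 -1.126
endloop
endfacet
facet normal 0.324 -0.436 0.839
outer loop
vertex 1.526 2.147 -1.126
vertex -1.257 1.462 -0.406
vertex 0.252 0.516 -1.481
endloop
endfacet
facet normal 0.324 -0.436 0.839
outer loop
vertex 0.017 3.093 -0.051
vertex -1.257 1.462 -0.406
vertex 1.526 2.147 -1.126
endloop
endfacet
facet normal -0.689 0.505 0.520
outer loop
vertex 2.476 -0.716 -1.807
vertex 2.606 -1.259 -1.108
vertex 3.091 -0.512 -1.191
endloop
endfacet
facet normal -0.361 0.931 0.052
outer loop
vertex 2.476 -0.716 -1.807
vertex 3.091 -0.512 -1.191
vertex 3.271 -0.394 -2.058
endloop
endfacet
facet normal -0.456 0.657 -0.601
outer loop
vertex 2.476 -0.716 -1.807
vertex 3.271 -0.394 -2.058
vertex 2.898 -1.068 -2.512
endloop
endfacet
facet normal -0.843 0.061 -0.535
outer loop
vertex 2.476 -0.716 -1.807
vertex 2.898 -1.068 -2.512
vertex 2.487 -1.602 -1.925
endloop
endfacet
facet normal -0.987 -0.033 0.158
outer loop
vertex 2.476 -0.716 -1.807
vertex 2.487 -1.602 -1.925
vertex 2.606 -1.259 -1.108
endloop
endfacet
facet normal 0.338 0.920 0.196
outer loop
vertex 3.271 -0.394 -2.058
vertex 3.091 -0.512 -1.191
vertex 3.893 -0.738 -1.515
endloop
endfacet
facet normal -0.193 0.231 0.954
outer loop
vertex 3.091 -0.512 -1.191
vertex 2.606 -1.259 -1.108
vertex 3.482 -1.272 -0.928
endloop
endfacet
facet normal -0.675 -0.640 0.367
outer loop
vertex 2.606 -1.259 -1.108
vertex 2.487 -1.602 -1.925
vertex 3.109 -1.946 -1.382
endloop
endfacet
facet normal -0.442 -0.488 -0.753
outer loop
vertex 2.487 -1.602 -1.925
vertex 2.898 -1.068 -2.512
vertex 3.289 -1.828 -2.249
endloop
endfacet
facet normal 0.184 0.477 -0.859
outer loop
vertex 2.898 -1.068 -2.512
vertex 3.271 -0.394 -2.058
vertex 3.774 -1.081 -2.332
endloop
endfacet
facet normal 0.843 -0.061 0.535
outer loop
vertex 3.904 -1.624 -1.633
vertex 3.893 -0.738 -1.515
vertex 3.482 -1.272 -0.928
endloop
endfacet
facet normal 0.456 -0.657 0.601
outer loop
vertex 3.904 -1.624 -1.633
vertex 3.482 -1.272 -0.928
vertex 3.109 -1.946 -1.382
endloop
endfacet
facet normal 0.361 -0.931 -0.052
outer loop
vertex 3.904 -1.624 -1.633
vertex 3.109 -1.946 -1.382
vertex 3.289 -1.828 -2.249
endloop
endfacet
facet normal 0.689 -0.505 -0.520
outer loop
vertex 3.904 -1.624 -1.633
vertex 3.289 -1.828 -2.249
vertex 3.774 -1.081 -2.332
endloop
endfacet
facet normal 0.987 0.033 -0.158
outer loop
vertex 3.904 -1.624 -1.633
vertex 3.774 -1.081 -2.332
vertex 3.893 -0.738 -1.515
endloop
endfacet
facet normal 0.442 0.488 0.753
outer loop
vertex 3.482 -1.272 -0.928
vertex 3.893 -0.738 -1.515
vertex 3.091 -0.512 -1.191
endloop
endfacet
facet normal -0.184 -0.477 0.859
outer loop
vertex 3.109 -1.946 -1.382
vertex 3.482 -1.272 -0.928
vertex 2.606 -1.259 -1.108
endloop
endfacet
facet normal -0.338 -0.920 -0.196
outer loop
vertex 3.289 -1.828 -2.249
vertex 3.109 -1.946 -1.382
vertex 2.487 -1.602 -1.925
endloop
endfacet
facet normal 0.193 -0.231 -0.954
outer loop
vertex 3.774 -1.081 -2.332
vertex 3.289 -1.828 -2.249
vertex 2.898 -1.068 -2.512
endloop
endfacet
facet normal 0.675 0.640 -0.367
outer loop
vertex 3.893 -0.738 -1.515
vertex 3.774 -1.081 -2.332
vertex 3.271 -0.394 -2.058
endloop
endfacet

endsolid


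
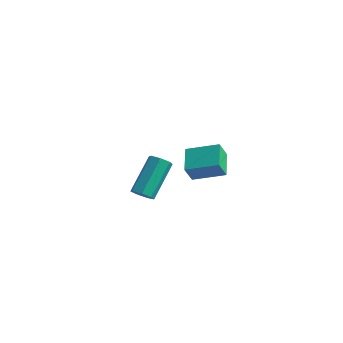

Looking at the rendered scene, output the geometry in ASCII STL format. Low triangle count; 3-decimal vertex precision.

solid 
facet normal 0.103 -0.723 -0.683
outer loop
vertex 3.257 -1.76 2.759
vertex 3.022 -1.475 2.422
vertex 3.512 -1.5 2.522
endloop
endfacet
facet normal 0.803 -0.345 0.486
outer loop
vertex 3.257 -1.76 2.759
vertex 3.512 -1.5 2.522
vertex 3.072 -0.45 3.995
endloop
endfacet
facet normal 0.803 -0.346 0.486
outer loop
vertex 3.072 -0.45 3.995
vertex 3.512 -1.5 2.522
vertex 3.327 -0.191 3.758
endloop
endfacet
facet normal -0.101 0.724 0.682
outer loop
vertex 3.072 -0.45 3.995
vertex 3.327 -0.191 3.758
vertex 2.838 -0.165 3.658
endloop
endfacet
facet normal 0.102 -0.724 -0.682
outer loop
vertex 3.512 -1.5 2.522
vertex 3.022 -1.475 2.422
vertex 3.398 -1.222 2.21
endloop
endfacet
facet normal 0.959 0.253 -0.125
outer loop
vertex 3.512 -1.5 2.522
vertex 3.398 -1.222 2.21
vertex 3.327 -0.191 3.758
endloop
endfacet
facet normal 0.959 0.253 -0.124
outer loop
vertex 3.327 -0.191 3.758
vertex 3.398 -1.222 2.21
vertex 3.213 0.088 3.446
endloop
endfacet
facet normal -0.101 0.723 0.683
outer loop
vertex 3.327 -0.191 3.758
vertex 3.213 0.088 3.446
vertex 2.838 -0.165 3.658
endloop
endfacet
facet normal 0.102 -0.724 -0.682
outer loop
vertex 3.398 -1.222 2.21
vertex 3.022 -1.475 2.422
vertex 3.001 -1.134 2.057
endloop
endfacet
facet normal 0.393 0.660 -0.640
outer loop
vertex 3.398 -1.222 2.21
vertex 3.001 -1.134 2.057
vertex 3.213 0.088 3.446
endloop
endfacet
facet normal 0.394 0.659 -0.640
outer loop
vertex 3.213 0.088 3.446
vertex 3.001 -1.134 2.057
vertex 2.817 0.176 3.293
endloop
endfacet
facet normal -0.103 0.724 0.682
outer loop
vertex 3.213 0.088 3.446
vertex 2.817 0.176 3.293
vertex 2.838 -0.165 3.658
endloop
endfacet
facet normal 0.101 -0.724 -0.682
outer loop
vertex 3.001 -1.134 2.057
vertex 3.022 -1.475 2.422
vertex 2.621 -1.302 2.179
endloop
endfacet
facet normal -0.469 0.570 -0.674
outer loop
vertex 3.001 -1.134 2.057
vertex 2.621 -1.302 2.179
vertex 2.817 0.176 3.293
endloop
endfacet
facet normal -0.469 0.570 -0.674
outer loop
vertex 2.817 0.176 3.293
vertex 2.621 -1.302 2.179
vertex 2.436 0.007 3.415
endloop
endfacet
facet normal -0.103 0.724 0.682
outer loop
vertex 2.817 0.176 3.293
vertex 2.436 0.007 3.415
vertex 2.838 -0.165 3.658
endloop
endfacet
facet normal 0.102 -0.723 -0.683
outer loop
vertex 2.621 -1.302 2.179
vertex 3.022 -1.475 2.422
vertex 2.543 -1.601 2.484
endloop
endfacet
facet normal -0.978 0.051 -0.200
outer loop
vertex 2.621 -1.302 2.179
vertex 2.543 -1.601 2.484
vertex 2.436 0.007 3.415
endloop
endfacet
facet normal -0.978 0.051 -0.200
outer loop
vertex 2.436 0.007 3.415
vertex 2.543 -1.601 2.484
vertex 2.358 -0.292 3.72
endloop
endfacet
facet normal -0.103 0.723 0.683
outer loop
vertex 2.436 0.007 3.415
vertex 2.358 -0.292 3.72
vertex 2.838 -0.165 3.658
endloop
endfacet
facet normal 0.102 -0.723 -0.683
outer loop
vertex 2.543 -1.601 2.484
vertex 3.022 -1.475 2.422
vertex 2.826 -1.805 2.742
endloop
endfacet
facet normal -0.751 -0.506 0.424
outer loop
vertex 2.543 -1.601 2.484
vertex 2.826 -1.805 2.742
vertex 2.358 -0.292 3.72
endloop
endfacet
facet normal -0.750 -0.507 0.425
outer loop
vertex 2.358 -0.292 3.72
vertex 2.826 -1.805 2.742
vertex 2.641 -0.495 3.978
endloop
endfacet
facet normal -0.103 0.724 0.683
outer loop
vertex 2.358 -0.292 3.72
vertex 2.641 -0.495 3.978
vertex 2.838 -0.165 3.658
endloop
endfacet
facet normal 0.102 -0.723 -0.683
outer loop
vertex 2.826 -1.805 2.742
vertex 3.022 -1.475 2.422
vertex 3.257 -1.76 2.759
endloop
endfacet
facet normal 0.042 -0.682 0.730
outer loop
vertex 2.826 -1.805 2.742
vertex 3.257 -1.76 2.759
vertex 2.641 -0.495 3.978
endloop
endfacet
facet normal 0.042 -0.682 0.730
outer loop
vertex 2.641 -0.495 3.978
vertex 3.257 -1.76 2.759
vertex 3.072 -0.45 3.995
endloop
endfacet
facet normal -0.102 0.723 0.683
outer loop
vertex 2.641 -0.495 3.978
vertex 3.072 -0.45 3.995
vertex 2.838 -0.165 3.658
endloop
endfacet
facet normal -0.820 -0.486 -0.301
outer loop
vertex 1.609 2.742 1.026
vertex 0.89 3.663 1.498
vertex 1.644 3.182 0.219
endloop
endfacet
facet normal 0.571 -0.731 -0.374
outer loop
vertex 2.85 3.897 0.662
vertex 1.609 2.742 1.026
vertex 1.644 3.182 0.219
endloop
endfacet
facet normal -0.820 -0.486 -0.301
outer loop
vertex 1.644 3.182 0.219
vertex 0.89 3.663 1.498
vertex 0.925 4.103 0.691
endloop
endfacet
facet normal 0.038 0.479 -0.877
outer loop
vertex 0.925 4.103 0.691
vertex 2.85 3.897 0.662
vertex 1.644 3.182 0.219
endloop
endfacet
facet normal -0.038 -0.479 0.877
outer loop
vertex 1.609 2.742 1.026
vertex 2.096 4.378 1.941
vertex 0.89 3.663 1.498
endloop
endfacet
facet normal 0.571 -0.731 -0.374
outer loop
vertex 2.815 3.457 1.469
vertex 1.609 2.742 1.026
vertex 2.85 3.897 0.662
endloop
endfacet
facet normal -0.038 -0.479 0.877
outer loop
vertex 2.815 3.457 1.469
vertex 2.096 4.378 1.941
vertex 1.609 2.742 1.026
endloop
endfacet
facet normal -0.571 0.731 0.374
outer loop
vertex 0.89 3.663 1.498
vertex 2.096 4.378 1.941
vertex 0.925 4.103 0.691
endloop
endfacet
facet normal 0.038 0.479 -0.877
outer loop
vertex 2.131 4.818 1.134
vertex 2.85 3.897 0.662
vertex 0.925 4.103 0.691
endloop
endfacet
facet normal -0.571 0.731 0.374
outer loop
vertex 0.925 4.103 0.691
vertex 2.096 4.378 1.941
vertex 2.131 4.818 1.134
endloop
endfacet
facet normal 0.820 0.486 0.301
outer loop
vertex 2.131 4.818 1.134
vertex 2.815 3.457 1.469
vertex 2.85 3.897 0.662
endloop
endfacet
facet normal 0.820 0.486 0.301
outer loop
vertex 2.096 4.378 1.941
vertex 2.815 3.457 1.469
vertex 2.131 4.818 1.134
endloop
endfacet

endsolid


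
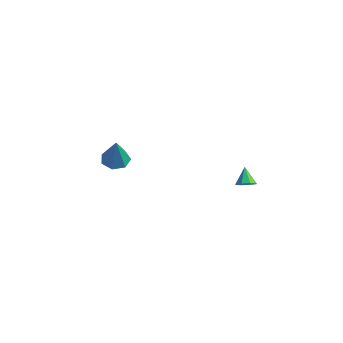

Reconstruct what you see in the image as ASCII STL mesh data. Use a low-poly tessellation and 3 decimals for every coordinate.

solid 
facet normal 0.504 -0.417 -0.756
outer loop
vertex 4.697 2.136 -0.067
vertex 4.217 1.889 -0.251
vertex 4.479 2.386 -0.35
endloop
endfacet
facet normal 0.406 0.817 0.409
outer loop
vertex 4.697 2.136 -0.067
vertex 4.479 2.386 -0.35
vertex 3.683 2.331 0.551
endloop
endfacet
facet normal 0.504 -0.417 -0.756
outer loop
vertex 4.479 2.386 -0.35
vertex 4.217 1.889 -0.251
vertex 4.107 2.344 -0.575
endloop
endfacet
facet normal -0.097 0.995 -0.025
outer loop
vertex 4.479 2.386 -0.35
vertex 4.107 2.344 -0.575
vertex 3.683 2.331 0.551
endloop
endfacet
facet normal 0.504 -0.417 -0.756
outer loop
vertex 4.107 2.344 -0.575
vertex 4.217 1.889 -0.251
vertex 3.8 2.036 -0.61
endloop
endfacet
facet normal -0.673 0.698 -0.245
outer loop
vertex 4.107 2.344 -0.575
vertex 3.8 2.036 -0.61
vertex 3.683 2.331 0.551
endloop
endfacet
facet normal 0.504 -0.417 -0.756
outer loop
vertex 3.8 2.036 -0.61
vertex 4.217 1.889 -0.251
vertex 3.738 1.642 -0.434
endloop
endfacet
facet normal -0.987 0.100 -0.125
outer loop
vertex 3.8 2.036 -0.61
vertex 3.738 1.642 -0.434
vertex 3.683 2.331 0.551
endloop
endfacet
facet normal 0.504 -0.417 -0.756
outer loop
vertex 3.738 1.642 -0.434
vertex 4.217 1.889 -0.251
vertex 3.956 1.392 -0.151
endloop
endfacet
facet normal -0.855 -0.446 0.264
outer loop
vertex 3.738 1.642 -0.434
vertex 3.956 1.392 -0.151
vertex 3.683 2.331 0.551
endloop
endfacet
facet normal 0.504 -0.417 -0.756
outer loop
vertex 3.956 1.392 -0.151
vertex 4.217 1.889 -0.251
vertex 4.328 1.434 0.074
endloop
endfacet
facet normal -0.352 -0.624 0.698
outer loop
vertex 3.956 1.392 -0.151
vertex 4.328 1.434 0.074
vertex 3.683 2.331 0.551
endloop
endfacet
facet normal 0.505 -0.417 -0.756
outer loop
vertex 4.328 1.434 0.074
vertex 4.217 1.889 -0.251
vertex 4.635 1.742 0.109
endloop
endfacet
facet normal 0.224 -0.327 0.918
outer loop
vertex 4.328 1.434 0.074
vertex 4.635 1.742 0.109
vertex 3.683 2.331 0.551
endloop
endfacet
facet normal 0.504 -0.417 -0.756
outer loop
vertex 4.635 1.742 0.109
vertex 4.217 1.889 -0.251
vertex 4.697 2.136 -0.067
endloop
endfacet
facet normal 0.538 0.272 0.798
outer loop
vertex 4.635 1.742 0.109
vertex 4.697 2.136 -0.067
vertex 3.683 2.331 0.551
endloop
endfacet
facet normal -0.286 0.223 -0.932
outer loop
vertex -2.581 0.341 -1.044
vertex -3.118 -0.251 -1.021
vertex -3.21 0.515 -0.809
endloop
endfacet
facet normal 0.392 0.798 0.457
outer loop
vertex -2.581 0.341 -1.044
vertex -3.21 0.515 -0.809
vertex -2.582 -0.669 0.721
endloop
endfacet
facet normal -0.287 0.223 -0.931
outer loop
vertex -3.21 0.515 -0.809
vertex -3.118 -0.251 -1.021
vertex -3.77 0.112 -0.733
endloop
endfacet
facet normal -0.379 0.650 0.659
outer loop
vertex -3.21 0.515 -0.809
vertex -3.77 0.112 -0.733
vertex -2.582 -0.669 0.721
endloop
endfacet
facet normal -0.287 0.224 -0.931
outer loop
vertex -3.77 0.112 -0.733
vertex -3.118 -0.251 -1.021
vertex -3.839 -0.564 -0.874
endloop
endfacet
facet normal -0.786 -0.048 0.616
outer loop
vertex -3.77 0.112 -0.733
vertex -3.839 -0.564 -0.874
vertex -2.582 -0.669 0.721
endloop
endfacet
facet normal -0.287 0.224 -0.931
outer loop
vertex -3.839 -0.564 -0.874
vertex -3.118 -0.251 -1.021
vertex -3.365 -1.005 -1.126
endloop
endfacet
facet normal -0.524 -0.771 0.362
outer loop
vertex -3.839 -0.564 -0.874
vertex -3.365 -1.005 -1.126
vertex -2.582 -0.669 0.721
endloop
endfacet
facet normal -0.288 0.224 -0.931
outer loop
vertex -3.365 -1.005 -1.126
vertex -3.118 -0.251 -1.021
vertex -2.705 -0.877 -1.299
endloop
endfacet
facet normal 0.212 -0.973 0.087
outer loop
vertex -3.365 -1.005 -1.126
vertex -2.705 -0.877 -1.299
vertex -2.582 -0.669 0.721
endloop
endfacet
facet normal -0.287 0.225 -0.931
outer loop
vertex -2.705 -0.877 -1.299
vertex -3.118 -0.251 -1.021
vertex -2.356 -0.278 -1.262
endloop
endfacet
facet normal 0.864 -0.503 -0.001
outer loop
vertex -2.705 -0.877 -1.299
vertex -2.356 -0.278 -1.262
vertex -2.582 -0.669 0.721
endloop
endfacet
facet normal -0.287 0.224 -0.932
outer loop
vertex -2.356 -0.278 -1.262
vertex -3.118 -0.251 -1.021
vertex -2.581 0.341 -1.044
endloop
endfacet
facet normal 0.944 0.286 0.164
outer loop
vertex -2.356 -0.278 -1.262
vertex -2.581 0.341 -1.044
vertex -2.582 -0.669 0.721
endloop
endfacet

endsolid


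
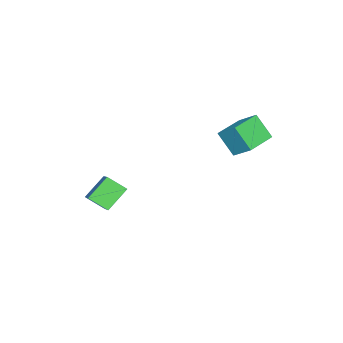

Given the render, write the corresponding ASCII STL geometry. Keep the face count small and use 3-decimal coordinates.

solid 
facet normal -0.955 0.296 0.006
outer loop
vertex -4.714 3.898 0.802
vertex -4.423 4.864 -0.452
vertex -5.035 2.88 -0.057
endloop
endfacet
facet normal -0.181 -0.600 0.779
outer loop
vertex -3.277 2.336 -0.068
vertex -4.714 3.898 0.802
vertex -5.035 2.88 -0.057
endloop
endfacet
facet normal -0.955 0.296 0.005
outer loop
vertex -5.035 2.88 -0.057
vertex -4.423 4.864 -0.452
vertex -4.743 3.846 -1.311
endloop
endfacet
facet normal -0.234 -0.743 -0.627
outer loop
vertex -4.743 3.846 -1.311
vertex -3.277 2.336 -0.068
vertex -5.035 2.88 -0.057
endloop
endfacet
facet normal 0.234 0.743 0.627
outer loop
vertex -4.714 3.898 0.802
vertex -2.665 4.32 -0.463
vertex -4.423 4.864 -0.452
endloop
endfacet
facet normal -0.181 -0.600 0.779
outer loop
vertex -2.957 3.354 0.791
vertex -4.714 3.898 0.802
vertex -3.277 2.336 -0.068
endloop
endfacet
facet normal 0.234 0.743 0.627
outer loop
vertex -2.957 3.354 0.791
vertex -2.665 4.32 -0.463
vertex -4.714 3.898 0.802
endloop
endfacet
facet normal 0.181 0.600 -0.779
outer loop
vertex -4.423 4.864 -0.452
vertex -2.665 4.32 -0.463
vertex -4.743 3.846 -1.311
endloop
endfacet
facet normal -0.234 -0.743 -0.627
outer loop
vertex -2.986 3.302 -1.322
vertex -3.277 2.336 -0.068
vertex -4.743 3.846 -1.311
endloop
endfacet
facet normal 0.181 0.600 -0.779
outer loop
vertex -4.743 3.846 -1.311
vertex -2.665 4.32 -0.463
vertex -2.986 3.302 -1.322
endloop
endfacet
facet normal 0.955 -0.295 -0.006
outer loop
vertex -2.986 3.302 -1.322
vertex -2.957 3.354 0.791
vertex -3.277 2.336 -0.068
endloop
endfacet
facet normal 0.955 -0.296 -0.006
outer loop
vertex -2.665 4.32 -0.463
vertex -2.957 3.354 0.791
vertex -2.986 3.302 -1.322
endloop
endfacet
facet normal -0.722 -0.402 -0.563
outer loop
vertex 1.757 -2.825 -2.867
vertex 0.681 -2.261 -1.889
vertex 1.698 -1.799 -3.524
endloop
endfacet
facet normal 0.690 -0.362 -0.627
outer loop
vertex 3.279 -0.919 -2.291
vertex 1.757 -2.825 -2.867
vertex 1.698 -1.799 -3.524
endloop
endfacet
facet normal -0.722 -0.402 -0.563
outer loop
vertex 1.698 -1.799 -3.524
vertex 0.681 -2.261 -1.889
vertex 0.622 -1.235 -2.546
endloop
endfacet
facet normal -0.048 0.841 -0.538
outer loop
vertex 0.622 -1.235 -2.546
vertex 3.279 -0.919 -2.291
vertex 1.698 -1.799 -3.524
endloop
endfacet
facet normal 0.048 -0.841 0.538
outer loop
vertex 1.757 -2.825 -2.867
vertex 2.262 -1.381 -0.656
vertex 0.681 -2.261 -1.889
endloop
endfacet
facet normal 0.690 -0.362 -0.627
outer loop
vertex 3.338 -1.945 -1.634
vertex 1.757 -2.825 -2.867
vertex 3.279 -0.919 -2.291
endloop
endfacet
facet normal 0.048 -0.841 0.538
outer loop
vertex 3.338 -1.945 -1.634
vertex 2.262 -1.381 -0.656
vertex 1.757 -2.825 -2.867
endloop
endfacet
facet normal -0.690 0.362 0.627
outer loop
vertex 0.681 -2.261 -1.889
vertex 2.262 -1.381 -0.656
vertex 0.622 -1.235 -2.546
endloop
endfacet
facet normal -0.048 0.841 -0.538
outer loop
vertex 2.203 -0.355 -1.313
vertex 3.279 -0.919 -2.291
vertex 0.622 -1.235 -2.546
endloop
endfacet
facet normal -0.690 0.362 0.627
outer loop
vertex 0.622 -1.235 -2.546
vertex 2.262 -1.381 -0.656
vertex 2.203 -0.355 -1.313
endloop
endfacet
facet normal 0.722 0.402 0.563
outer loop
vertex 2.203 -0.355 -1.313
vertex 3.338 -1.945 -1.634
vertex 3.279 -0.919 -2.291
endloop
endfacet
facet normal 0.722 0.402 0.563
outer loop
vertex 2.262 -1.381 -0.656
vertex 3.338 -1.945 -1.634
vertex 2.203 -0.355 -1.313
endloop
endfacet

endsolid


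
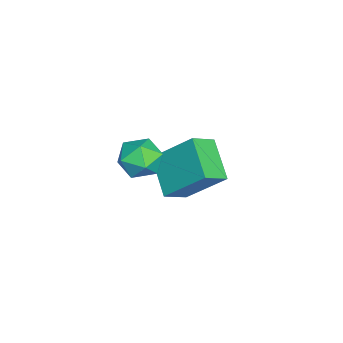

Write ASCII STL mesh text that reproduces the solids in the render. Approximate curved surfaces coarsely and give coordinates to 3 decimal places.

solid 
facet normal -0.977 0.210 0.039
outer loop
vertex -0.503 1.501 2.779
vertex -0.666 0.724 2.872
vertex -0.541 1.186 3.512
endloop
endfacet
facet normal -0.589 0.753 0.293
outer loop
vertex -0.503 1.501 2.779
vertex -0.541 1.186 3.512
vertex 0.037 1.708 3.331
endloop
endfacet
facet normal -0.143 0.965 -0.222
outer loop
vertex -0.503 1.501 2.779
vertex 0.037 1.708 3.331
vertex 0.268 1.569 2.579
endloop
endfacet
facet normal -0.255 0.552 -0.794
outer loop
vertex -0.503 1.501 2.779
vertex 0.268 1.569 2.579
vertex -0.166 0.961 2.295
endloop
endfacet
facet normal -0.770 0.086 -0.632
outer loop
vertex -0.503 1.501 2.779
vertex -0.166 0.961 2.295
vertex -0.666 0.724 2.872
endloop
endfacet
facet normal -0.197 0.509 0.838
outer loop
vertex 0.037 1.708 3.331
vertex -0.541 1.186 3.512
vertex 0.206 1.059 3.765
endloop
endfacet
facet normal -0.825 -0.369 0.428
outer loop
vertex -0.541 1.186 3.512
vertex -0.666 0.724 2.872
vertex -0.228 0.451 3.481
endloop
endfacet
facet normal -0.491 -0.569 -0.659
outer loop
vertex -0.666 0.724 2.872
vertex -0.166 0.961 2.295
vertex 0.003 0.312 2.729
endloop
endfacet
facet normal 0.343 0.185 -0.921
outer loop
vertex -0.166 0.961 2.295
vertex 0.268 1.569 2.579
vertex 0.581 0.834 2.548
endloop
endfacet
facet normal 0.525 0.851 0.004
outer loop
vertex 0.268 1.569 2.579
vertex 0.037 1.708 3.331
vertex 0.706 1.296 3.188
endloop
endfacet
facet normal 0.255 -0.552 0.794
outer loop
vertex 0.543 0.519 3.281
vertex 0.206 1.059 3.765
vertex -0.228 0.451 3.481
endloop
endfacet
facet normal 0.143 -0.965 0.222
outer loop
vertex 0.543 0.519 3.281
vertex -0.228 0.451 3.481
vertex 0.003 0.312 2.729
endloop
endfacet
facet normal 0.589 -0.753 -0.293
outer loop
vertex 0.543 0.519 3.281
vertex 0.003 0.312 2.729
vertex 0.581 0.834 2.548
endloop
endfacet
facet normal 0.977 -0.210 -0.039
outer loop
vertex 0.543 0.519 3.281
vertex 0.581 0.834 2.548
vertex 0.706 1.296 3.188
endloop
endfacet
facet normal 0.770 -0.086 0.632
outer loop
vertex 0.543 0.519 3.281
vertex 0.706 1.296 3.188
vertex 0.206 1.059 3.765
endloop
endfacet
facet normal -0.343 -0.185 0.921
outer loop
vertex -0.228 0.451 3.481
vertex 0.206 1.059 3.765
vertex -0.541 1.186 3.512
endloop
endfacet
facet normal -0.525 -0.851 -0.004
outer loop
vertex 0.003 0.312 2.729
vertex -0.228 0.451 3.481
vertex -0.666 0.724 2.872
endloop
endfacet
facet normal 0.197 -0.509 -0.838
outer loop
vertex 0.581 0.834 2.548
vertex 0.003 0.312 2.729
vertex -0.166 0.961 2.295
endloop
endfacet
facet normal 0.825 0.369 -0.428
outer loop
vertex 0.706 1.296 3.188
vertex 0.581 0.834 2.548
vertex 0.268 1.569 2.579
endloop
endfacet
facet normal 0.491 0.569 0.659
outer loop
vertex 0.206 1.059 3.765
vertex 0.706 1.296 3.188
vertex 0.037 1.708 3.331
endloop
endfacet
facet normal -0.622 0.599 -0.504
outer loop
vertex -4.353 1.333 -0.643
vertex -4.123 2.7 0.699
vertex -3.084 1.943 -1.483
endloop
endfacet
facet normal -0.119 -0.709 -0.695
outer loop
vertex -2.437 1.32 -0.959
vertex -4.353 1.333 -0.643
vertex -3.084 1.943 -1.483
endloop
endfacet
facet normal -0.622 0.599 -0.504
outer loop
vertex -3.084 1.943 -1.483
vertex -4.123 2.7 0.699
vertex -2.854 3.311 -0.141
endloop
endfacet
facet normal 0.774 0.373 -0.512
outer loop
vertex -2.854 3.311 -0.141
vertex -2.437 1.32 -0.959
vertex -3.084 1.943 -1.483
endloop
endfacet
facet normal -0.774 -0.373 0.512
outer loop
vertex -4.353 1.333 -0.643
vertex -3.476 2.077 1.223
vertex -4.123 2.7 0.699
endloop
endfacet
facet normal -0.120 -0.708 -0.696
outer loop
vertex -3.706 0.709 -0.119
vertex -4.353 1.333 -0.643
vertex -2.437 1.32 -0.959
endloop
endfacet
facet normal -0.774 -0.372 0.512
outer loop
vertex -3.706 0.709 -0.119
vertex -3.476 2.077 1.223
vertex -4.353 1.333 -0.643
endloop
endfacet
facet normal 0.119 0.709 0.695
outer loop
vertex -4.123 2.7 0.699
vertex -3.476 2.077 1.223
vertex -2.854 3.311 -0.141
endloop
endfacet
facet normal 0.774 0.372 -0.512
outer loop
vertex -2.207 2.687 0.383
vertex -2.437 1.32 -0.959
vertex -2.854 3.311 -0.141
endloop
endfacet
facet normal 0.120 0.708 0.696
outer loop
vertex -2.854 3.311 -0.141
vertex -3.476 2.077 1.223
vertex -2.207 2.687 0.383
endloop
endfacet
facet normal 0.622 -0.599 0.504
outer loop
vertex -2.207 2.687 0.383
vertex -3.706 0.709 -0.119
vertex -2.437 1.32 -0.959
endloop
endfacet
facet normal 0.622 -0.599 0.504
outer loop
vertex -3.476 2.077 1.223
vertex -3.706 0.709 -0.119
vertex -2.207 2.687 0.383
endloop
endfacet

endsolid


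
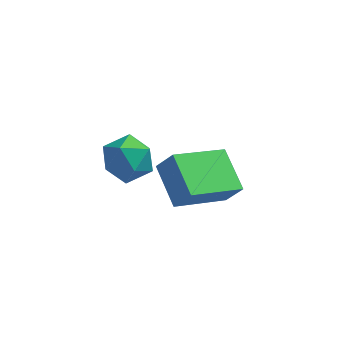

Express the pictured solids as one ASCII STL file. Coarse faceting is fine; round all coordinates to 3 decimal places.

solid 
facet normal -0.566 0.099 -0.819
outer loop
vertex -2.13 2.14 -2.681
vertex -2.88 3.434 -2.007
vertex -0.634 3.463 -3.555
endloop
endfacet
facet normal 0.457 -0.789 -0.411
outer loop
vertex -0.08 3.366 -2.753
vertex -2.13 2.14 -2.681
vertex -0.634 3.463 -3.555
endloop
endfacet
facet normal -0.566 0.099 -0.819
outer loop
vertex -0.634 3.463 -3.555
vertex -2.88 3.434 -2.007
vertex -1.384 4.757 -2.881
endloop
endfacet
facet normal 0.686 0.607 -0.401
outer loop
vertex -1.384 4.757 -2.881
vertex -0.08 3.366 -2.753
vertex -0.634 3.463 -3.555
endloop
endfacet
facet normal -0.686 -0.607 0.401
outer loop
vertex -2.13 2.14 -2.681
vertex -2.326 3.337 -1.205
vertex -2.88 3.434 -2.007
endloop
endfacet
facet normal 0.457 -0.789 -0.411
outer loop
vertex -1.576 2.043 -1.879
vertex -2.13 2.14 -2.681
vertex -0.08 3.366 -2.753
endloop
endfacet
facet normal -0.686 -0.607 0.401
outer loop
vertex -1.576 2.043 -1.879
vertex -2.326 3.337 -1.205
vertex -2.13 2.14 -2.681
endloop
endfacet
facet normal -0.457 0.789 0.411
outer loop
vertex -2.88 3.434 -2.007
vertex -2.326 3.337 -1.205
vertex -1.384 4.757 -2.881
endloop
endfacet
facet normal 0.686 0.607 -0.401
outer loop
vertex -0.83 4.66 -2.079
vertex -0.08 3.366 -2.753
vertex -1.384 4.757 -2.881
endloop
endfacet
facet normal -0.457 0.789 0.411
outer loop
vertex -1.384 4.757 -2.881
vertex -2.326 3.337 -1.205
vertex -0.83 4.66 -2.079
endloop
endfacet
facet normal 0.566 -0.099 0.819
outer loop
vertex -0.83 4.66 -2.079
vertex -1.576 2.043 -1.879
vertex -0.08 3.366 -2.753
endloop
endfacet
facet normal 0.566 -0.099 0.819
outer loop
vertex -2.326 3.337 -1.205
vertex -1.576 2.043 -1.879
vertex -0.83 4.66 -2.079
endloop
endfacet
facet normal -0.744 -0.351 0.568
outer loop
vertex -4.141 1.257 1.141
vertex -3.921 0.412 0.908
vertex -3.544 0.792 1.636
endloop
endfacet
facet normal -0.488 0.261 0.833
outer loop
vertex -4.141 1.257 1.141
vertex -3.544 0.792 1.636
vertex -3.395 1.665 1.45
endloop
endfacet
facet normal -0.555 0.764 0.331
outer loop
vertex -4.141 1.257 1.141
vertex -3.395 1.665 1.45
vertex -3.68 1.823 0.607
endloop
endfacet
facet normal -0.852 0.463 -0.244
outer loop
vertex -4.141 1.257 1.141
vertex -3.68 1.823 0.607
vertex -4.005 1.049 0.272
endloop
endfacet
facet normal -0.969 -0.225 -0.098
outer loop
vertex -4.141 1.257 1.141
vertex -4.005 1.049 0.272
vertex -3.921 0.412 0.908
endloop
endfacet
facet normal 0.208 0.170 0.963
outer loop
vertex -3.395 1.665 1.45
vertex -3.544 0.792 1.636
vertex -2.715 1.071 1.408
endloop
endfacet
facet normal -0.207 -0.819 0.535
outer loop
vertex -3.544 0.792 1.636
vertex -3.921 0.412 0.908
vertex -3.04 0.297 1.073
endloop
endfacet
facet normal -0.572 -0.616 -0.542
outer loop
vertex -3.921 0.412 0.908
vertex -4.005 1.049 0.272
vertex -3.325 0.455 0.23
endloop
endfacet
facet normal -0.382 0.497 -0.779
outer loop
vertex -4.005 1.049 0.272
vertex -3.68 1.823 0.607
vertex -3.176 1.328 0.044
endloop
endfacet
facet normal 0.100 0.984 0.150
outer loop
vertex -3.68 1.823 0.607
vertex -3.395 1.665 1.45
vertex -2.799 1.708 0.772
endloop
endfacet
facet normal 0.852 -0.463 0.244
outer loop
vertex -2.579 0.863 0.539
vertex -2.715 1.071 1.408
vertex -3.04 0.297 1.073
endloop
endfacet
facet normal 0.555 -0.764 -0.331
outer loop
vertex -2.579 0.863 0.539
vertex -3.04 0.297 1.073
vertex -3.325 0.455 0.23
endloop
endfacet
facet normal 0.488 -0.261 -0.833
outer loop
vertex -2.579 0.863 0.539
vertex -3.325 0.455 0.23
vertex -3.176 1.328 0.044
endloop
endfacet
facet normal 0.744 0.351 -0.568
outer loop
vertex -2.579 0.863 0.539
vertex -3.176 1.328 0.044
vertex -2.799 1.708 0.772
endloop
endfacet
facet normal 0.969 0.225 0.098
outer loop
vertex -2.579 0.863 0.539
vertex -2.799 1.708 0.772
vertex -2.715 1.071 1.408
endloop
endfacet
facet normal 0.382 -0.497 0.779
outer loop
vertex -3.04 0.297 1.073
vertex -2.715 1.071 1.408
vertex -3.544 0.792 1.636
endloop
endfacet
facet normal -0.100 -0.984 -0.150
outer loop
vertex -3.325 0.455 0.23
vertex -3.04 0.297 1.073
vertex -3.921 0.412 0.908
endloop
endfacet
facet normal -0.208 -0.170 -0.963
outer loop
vertex -3.176 1.328 0.044
vertex -3.325 0.455 0.23
vertex -4.005 1.049 0.272
endloop
endfacet
facet normal 0.207 0.819 -0.535
outer loop
vertex -2.799 1.708 0.772
vertex -3.176 1.328 0.044
vertex -3.68 1.823 0.607
endloop
endfacet
facet normal 0.572 0.616 0.542
outer loop
vertex -2.715 1.071 1.408
vertex -2.799 1.708 0.772
vertex -3.395 1.665 1.45
endloop
endfacet

endsolid


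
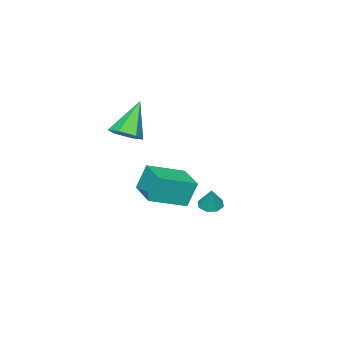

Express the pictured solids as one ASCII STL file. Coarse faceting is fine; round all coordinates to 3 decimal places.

solid 
facet normal -0.811 0.484 -0.328
outer loop
vertex 0.018 -0.678 -0.545
vertex 0.921 0.757 -0.661
vertex 0.369 -1.008 -1.902
endloop
endfacet
facet normal -0.531 -0.844 0.068
outer loop
vertex 1.959 -1.957 -1.259
vertex 0.018 -0.678 -0.545
vertex 0.369 -1.008 -1.902
endloop
endfacet
facet normal -0.811 0.484 -0.328
outer loop
vertex 0.369 -1.008 -1.902
vertex 0.921 0.757 -0.661
vertex 1.272 0.427 -2.017
endloop
endfacet
facet normal 0.244 -0.229 -0.942
outer loop
vertex 1.272 0.427 -2.017
vertex 1.959 -1.957 -1.259
vertex 0.369 -1.008 -1.902
endloop
endfacet
facet normal -0.244 0.230 0.942
outer loop
vertex 0.018 -0.678 -0.545
vertex 2.511 -0.192 -0.018
vertex 0.921 0.757 -0.661
endloop
endfacet
facet normal -0.531 -0.844 0.068
outer loop
vertex 1.608 -1.627 0.097
vertex 0.018 -0.678 -0.545
vertex 1.959 -1.957 -1.259
endloop
endfacet
facet normal -0.244 0.229 0.942
outer loop
vertex 1.608 -1.627 0.097
vertex 2.511 -0.192 -0.018
vertex 0.018 -0.678 -0.545
endloop
endfacet
facet normal 0.531 0.844 -0.068
outer loop
vertex 0.921 0.757 -0.661
vertex 2.511 -0.192 -0.018
vertex 1.272 0.427 -2.017
endloop
endfacet
facet normal 0.244 -0.229 -0.942
outer loop
vertex 2.862 -0.522 -1.375
vertex 1.959 -1.957 -1.259
vertex 1.272 0.427 -2.017
endloop
endfacet
facet normal 0.531 0.844 -0.068
outer loop
vertex 1.272 0.427 -2.017
vertex 2.511 -0.192 -0.018
vertex 2.862 -0.522 -1.375
endloop
endfacet
facet normal 0.811 -0.484 0.328
outer loop
vertex 2.862 -0.522 -1.375
vertex 1.608 -1.627 0.097
vertex 1.959 -1.957 -1.259
endloop
endfacet
facet normal 0.811 -0.484 0.328
outer loop
vertex 2.511 -0.192 -0.018
vertex 1.608 -1.627 0.097
vertex 2.862 -0.522 -1.375
endloop
endfacet
facet normal -0.321 -0.273 -0.907
outer loop
vertex -3.249 -1.872 -4.724
vertex -3.814 -2.064 -4.466
vertex -3.587 -1.508 -4.714
endloop
endfacet
facet normal 0.733 0.680 0.006
outer loop
vertex -3.249 -1.872 -4.724
vertex -3.587 -1.508 -4.714
vertex -3.406 -1.716 -3.314
endloop
endfacet
facet normal -0.320 -0.274 -0.907
outer loop
vertex -3.587 -1.508 -4.714
vertex -3.814 -2.064 -4.466
vertex -4.059 -1.469 -4.559
endloop
endfacet
facet normal 0.124 0.984 0.130
outer loop
vertex -3.587 -1.508 -4.714
vertex -4.059 -1.469 -4.559
vertex -3.406 -1.716 -3.314
endloop
endfacet
facet normal -0.322 -0.274 -0.906
outer loop
vertex -4.059 -1.469 -4.559
vertex -3.814 -2.064 -4.466
vertex -4.386 -1.779 -4.349
endloop
endfacet
facet normal -0.478 0.779 0.405
outer loop
vertex -4.059 -1.469 -4.559
vertex -4.386 -1.779 -4.349
vertex -3.406 -1.716 -3.314
endloop
endfacet
facet normal -0.322 -0.273 -0.907
outer loop
vertex -4.386 -1.779 -4.349
vertex -3.814 -2.064 -4.466
vertex -4.378 -2.256 -4.208
endloop
endfacet
facet normal -0.719 0.186 0.670
outer loop
vertex -4.386 -1.779 -4.349
vertex -4.378 -2.256 -4.208
vertex -3.406 -1.716 -3.314
endloop
endfacet
facet normal -0.321 -0.275 -0.906
outer loop
vertex -4.378 -2.256 -4.208
vertex -3.814 -2.064 -4.466
vertex -4.04 -2.621 -4.217
endloop
endfacet
facet normal -0.460 -0.445 0.769
outer loop
vertex -4.378 -2.256 -4.208
vertex -4.04 -2.621 -4.217
vertex -3.406 -1.716 -3.314
endloop
endfacet
facet normal -0.320 -0.275 -0.906
outer loop
vertex -4.04 -2.621 -4.217
vertex -3.814 -2.064 -4.466
vertex -3.569 -2.659 -4.372
endloop
endfacet
facet normal 0.152 -0.749 0.645
outer loop
vertex -4.04 -2.621 -4.217
vertex -3.569 -2.659 -4.372
vertex -3.406 -1.716 -3.314
endloop
endfacet
facet normal -0.320 -0.275 -0.906
outer loop
vertex -3.569 -2.659 -4.372
vertex -3.814 -2.064 -4.466
vertex -3.241 -2.349 -4.582
endloop
endfacet
facet normal 0.752 -0.545 0.370
outer loop
vertex -3.569 -2.659 -4.372
vertex -3.241 -2.349 -4.582
vertex -3.406 -1.716 -3.314
endloop
endfacet
facet normal -0.320 -0.275 -0.906
outer loop
vertex -3.241 -2.349 -4.582
vertex -3.814 -2.064 -4.466
vertex -3.249 -1.872 -4.724
endloop
endfacet
facet normal 0.993 0.048 0.105
outer loop
vertex -3.241 -2.349 -4.582
vertex -3.249 -1.872 -4.724
vertex -3.406 -1.716 -3.314
endloop
endfacet
facet normal 0.566 0.047 -0.823
outer loop
vertex 1.258 -4.183 1.569
vertex 0.78 -3.53 1.278
vertex 1.473 -3.373 1.763
endloop
endfacet
facet normal 0.553 -0.330 0.765
outer loop
vertex 1.258 -4.183 1.569
vertex 1.473 -3.373 1.763
vertex -0.42 -3.63 3.022
endloop
endfacet
facet normal 0.566 0.047 -0.823
outer loop
vertex 1.473 -3.373 1.763
vertex 0.78 -3.53 1.278
vertex 0.995 -2.72 1.472
endloop
endfacet
facet normal 0.387 0.597 0.703
outer loop
vertex 1.473 -3.373 1.763
vertex 0.995 -2.72 1.472
vertex -0.42 -3.63 3.022
endloop
endfacet
facet normal 0.566 0.047 -0.823
outer loop
vertex 0.995 -2.72 1.472
vertex 0.78 -3.53 1.278
vertex 0.302 -2.877 0.986
endloop
endfacet
facet normal -0.354 0.911 0.211
outer loop
vertex 0.995 -2.72 1.472
vertex 0.302 -2.877 0.986
vertex -0.42 -3.63 3.022
endloop
endfacet
facet normal 0.567 0.047 -0.822
outer loop
vertex 0.302 -2.877 0.986
vertex 0.78 -3.53 1.278
vertex 0.088 -3.687 0.792
endloop
endfacet
facet normal -0.929 0.298 -0.219
outer loop
vertex 0.302 -2.877 0.986
vertex 0.088 -3.687 0.792
vertex -0.42 -3.63 3.022
endloop
endfacet
facet normal 0.567 0.047 -0.822
outer loop
vertex 0.088 -3.687 0.792
vertex 0.78 -3.53 1.278
vertex 0.566 -4.34 1.084
endloop
endfacet
facet normal -0.762 -0.628 -0.158
outer loop
vertex 0.088 -3.687 0.792
vertex 0.566 -4.34 1.084
vertex -0.42 -3.63 3.022
endloop
endfacet
facet normal 0.566 0.048 -0.823
outer loop
vertex 0.566 -4.34 1.084
vertex 0.78 -3.53 1.278
vertex 1.258 -4.183 1.569
endloop
endfacet
facet normal -0.021 -0.942 0.335
outer loop
vertex 0.566 -4.34 1.084
vertex 1.258 -4.183 1.569
vertex -0.42 -3.63 3.022
endloop
endfacet

endsolid


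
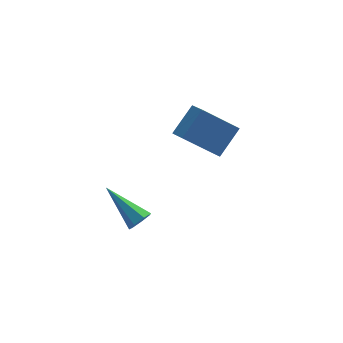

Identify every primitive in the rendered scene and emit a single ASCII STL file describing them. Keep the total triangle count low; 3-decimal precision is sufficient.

solid 
facet normal -0.581 -0.490 -0.650
outer loop
vertex 3.611 0.547 1.022
vertex 1.983 0.661 2.39
vertex 3.309 1.487 0.584
endloop
endfacet
facet normal 0.764 -0.054 -0.642
outer loop
vertex 4.297 2.319 1.69
vertex 3.611 0.547 1.022
vertex 3.309 1.487 0.584
endloop
endfacet
facet normal -0.581 -0.489 -0.650
outer loop
vertex 3.309 1.487 0.584
vertex 1.983 0.661 2.39
vertex 1.681 1.601 1.953
endloop
endfacet
facet normal -0.280 0.870 -0.405
outer loop
vertex 1.681 1.601 1.953
vertex 4.297 2.319 1.69
vertex 3.309 1.487 0.584
endloop
endfacet
facet normal 0.279 -0.870 0.405
outer loop
vertex 3.611 0.547 1.022
vertex 2.971 1.493 3.496
vertex 1.983 0.661 2.39
endloop
endfacet
facet normal 0.764 -0.053 -0.643
outer loop
vertex 4.599 1.379 2.127
vertex 3.611 0.547 1.022
vertex 4.297 2.319 1.69
endloop
endfacet
facet normal 0.280 -0.870 0.405
outer loop
vertex 4.599 1.379 2.127
vertex 2.971 1.493 3.496
vertex 3.611 0.547 1.022
endloop
endfacet
facet normal -0.764 0.053 0.643
outer loop
vertex 1.983 0.661 2.39
vertex 2.971 1.493 3.496
vertex 1.681 1.601 1.953
endloop
endfacet
facet normal -0.280 0.870 -0.405
outer loop
vertex 2.669 2.433 3.058
vertex 4.297 2.319 1.69
vertex 1.681 1.601 1.953
endloop
endfacet
facet normal -0.764 0.054 0.643
outer loop
vertex 1.681 1.601 1.953
vertex 2.971 1.493 3.496
vertex 2.669 2.433 3.058
endloop
endfacet
facet normal 0.581 0.489 0.651
outer loop
vertex 2.669 2.433 3.058
vertex 4.599 1.379 2.127
vertex 4.297 2.319 1.69
endloop
endfacet
facet normal 0.581 0.490 0.650
outer loop
vertex 2.971 1.493 3.496
vertex 4.599 1.379 2.127
vertex 2.669 2.433 3.058
endloop
endfacet
facet normal 0.571 -0.639 -0.516
outer loop
vertex 0.006 -4.101 1.843
vertex -0.441 -4.184 1.451
vertex 0.0 -3.777 1.435
endloop
endfacet
facet normal 0.659 0.594 0.462
outer loop
vertex 0.006 -4.101 1.843
vertex 0.0 -3.777 1.435
vertex -1.679 -2.796 2.569
endloop
endfacet
facet normal 0.572 -0.640 -0.514
outer loop
vertex 0.0 -3.777 1.435
vertex -0.441 -4.184 1.451
vertex -0.337 -3.76 1.039
endloop
endfacet
facet normal 0.350 0.900 -0.260
outer loop
vertex 0.0 -3.777 1.435
vertex -0.337 -3.76 1.039
vertex -1.679 -2.796 2.569
endloop
endfacet
facet normal 0.570 -0.640 -0.515
outer loop
vertex -0.337 -3.76 1.039
vertex -0.441 -4.184 1.451
vertex -0.753 -4.061 0.953
endloop
endfacet
facet normal -0.324 0.646 -0.691
outer loop
vertex -0.337 -3.76 1.039
vertex -0.753 -4.061 0.953
vertex -1.679 -2.796 2.569
endloop
endfacet
facet normal 0.570 -0.640 -0.515
outer loop
vertex -0.753 -4.061 0.953
vertex -0.441 -4.184 1.451
vertex -0.934 -4.455 1.242
endloop
endfacet
facet normal -0.860 0.021 -0.510
outer loop
vertex -0.753 -4.061 0.953
vertex -0.934 -4.455 1.242
vertex -1.679 -2.796 2.569
endloop
endfacet
facet normal 0.570 -0.639 -0.516
outer loop
vertex -0.934 -4.455 1.242
vertex -0.441 -4.184 1.451
vertex -0.743 -4.645 1.688
endloop
endfacet
facet normal -0.851 -0.503 0.150
outer loop
vertex -0.934 -4.455 1.242
vertex -0.743 -4.645 1.688
vertex -1.679 -2.796 2.569
endloop
endfacet
facet normal 0.571 -0.639 -0.516
outer loop
vertex -0.743 -4.645 1.688
vertex -0.441 -4.184 1.451
vertex -0.325 -4.487 1.955
endloop
endfacet
facet normal -0.304 -0.531 0.791
outer loop
vertex -0.743 -4.645 1.688
vertex -0.325 -4.487 1.955
vertex -1.679 -2.796 2.569
endloop
endfacet
facet normal 0.571 -0.639 -0.516
outer loop
vertex -0.325 -4.487 1.955
vertex -0.441 -4.184 1.451
vertex 0.006 -4.101 1.843
endloop
endfacet
facet normal 0.366 -0.044 0.929
outer loop
vertex -0.325 -4.487 1.955
vertex 0.006 -4.101 1.843
vertex -1.679 -2.796 2.569
endloop
endfacet

endsolid
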